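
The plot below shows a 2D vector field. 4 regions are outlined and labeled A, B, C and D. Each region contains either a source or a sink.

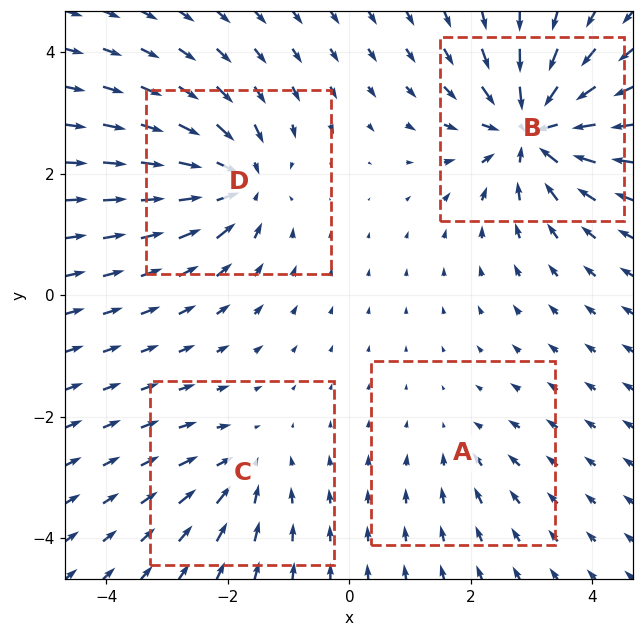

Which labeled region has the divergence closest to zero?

A

Divergence at each region's feature centre — A: about -2, B: about -9, C: about -4, D: about -7. Region A is closest to zero.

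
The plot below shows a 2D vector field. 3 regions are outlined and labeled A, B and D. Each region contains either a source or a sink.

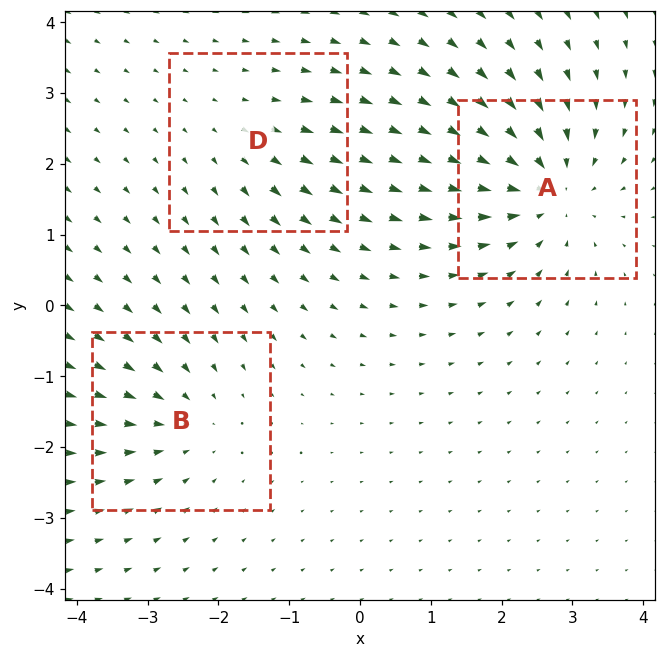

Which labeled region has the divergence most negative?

A

Divergence at each region's feature centre — A: about -5, B: about -3, D: about +2. Region A is most negative.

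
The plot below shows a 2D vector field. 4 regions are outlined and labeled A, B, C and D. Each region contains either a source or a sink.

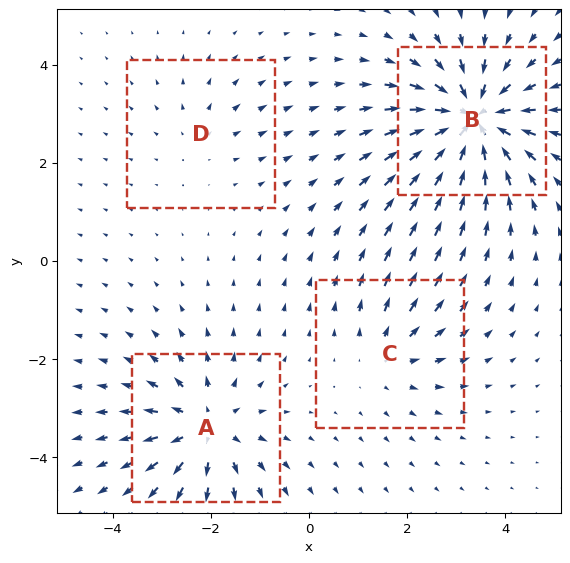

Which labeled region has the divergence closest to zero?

Divergence at each region's feature centre — A: about +5, B: about -8, C: about +3, D: about +2. Region D is closest to zero.

D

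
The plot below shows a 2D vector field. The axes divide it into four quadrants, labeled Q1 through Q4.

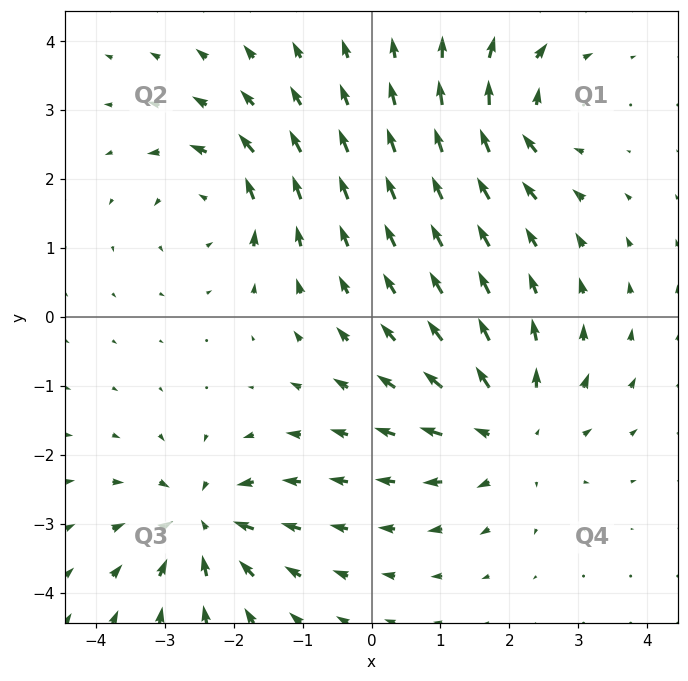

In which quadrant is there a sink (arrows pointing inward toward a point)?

Q3

The sink sits at approximately (-2.5, -3.0), which lies in quadrant Q3. The divergence there is about -5, negative as expected for a sink.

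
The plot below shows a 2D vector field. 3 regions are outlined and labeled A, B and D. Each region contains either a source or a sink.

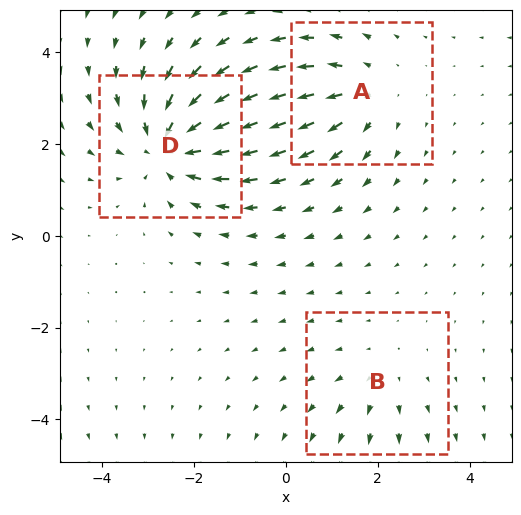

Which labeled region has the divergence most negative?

D

Divergence at each region's feature centre — A: about +3, B: about +2, D: about -4. Region D is most negative.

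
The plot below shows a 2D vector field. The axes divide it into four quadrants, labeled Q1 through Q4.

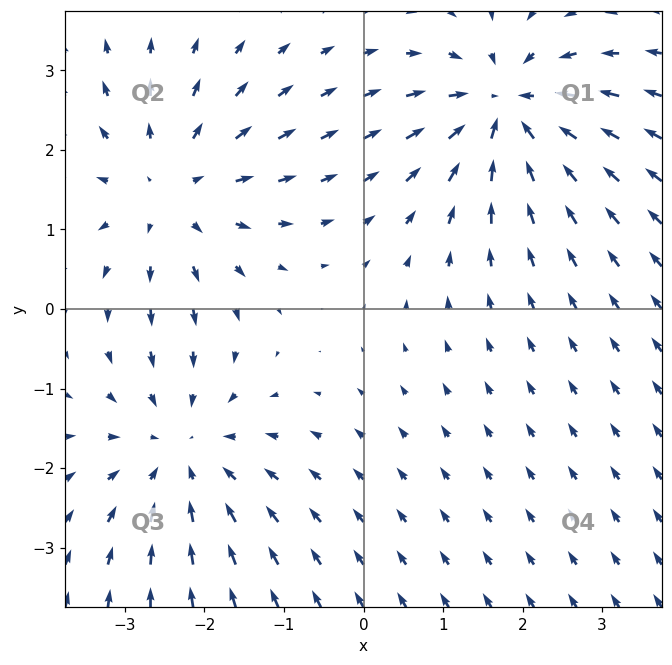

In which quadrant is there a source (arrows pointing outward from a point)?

The source sits at approximately (-2.4, 1.5), which lies in quadrant Q2. The divergence there is about +4, positive as expected for a source.

Q2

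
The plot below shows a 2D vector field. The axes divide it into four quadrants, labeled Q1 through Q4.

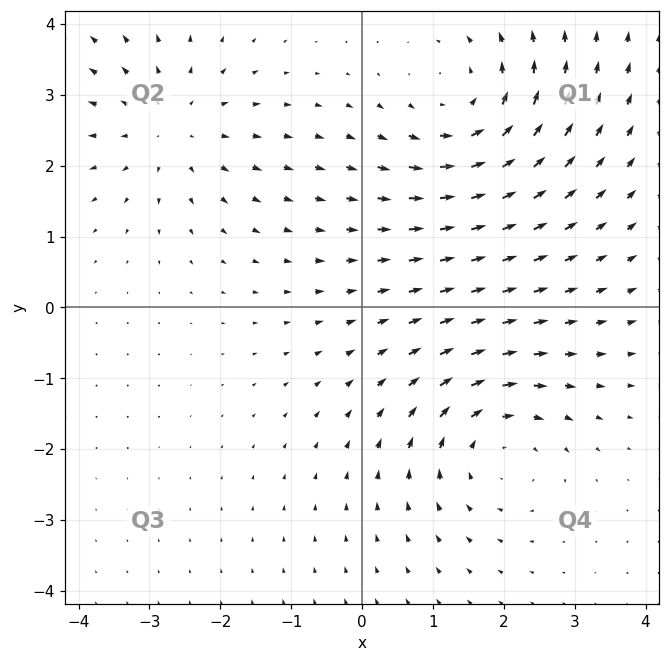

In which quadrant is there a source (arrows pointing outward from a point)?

The source sits at approximately (-2.7, 2.6), which lies in quadrant Q2. The divergence there is about +3, positive as expected for a source.

Q2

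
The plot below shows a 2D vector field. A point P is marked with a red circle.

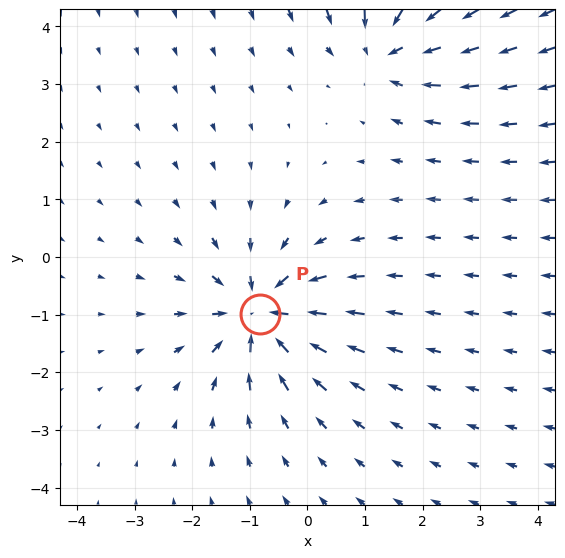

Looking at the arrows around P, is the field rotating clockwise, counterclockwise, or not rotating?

Near P at (-0.8, -1.0) the arrows show no circulation. The curl there is ≈0.

not rotating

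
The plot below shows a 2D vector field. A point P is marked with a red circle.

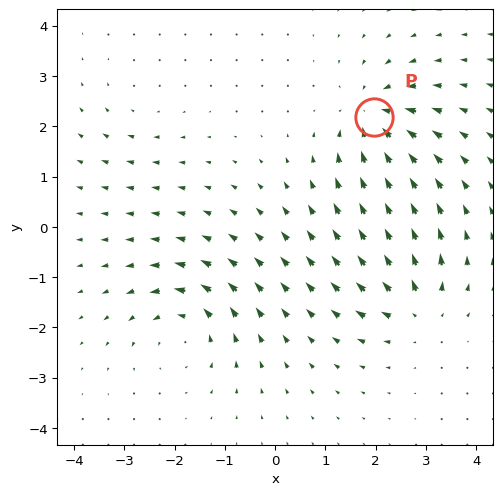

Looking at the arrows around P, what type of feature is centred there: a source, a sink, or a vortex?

At P (2.0, 2.2) the arrows converge inward. Divergence about -6, curl ≈0 — negative divergence with near-zero curl is a sink.

sink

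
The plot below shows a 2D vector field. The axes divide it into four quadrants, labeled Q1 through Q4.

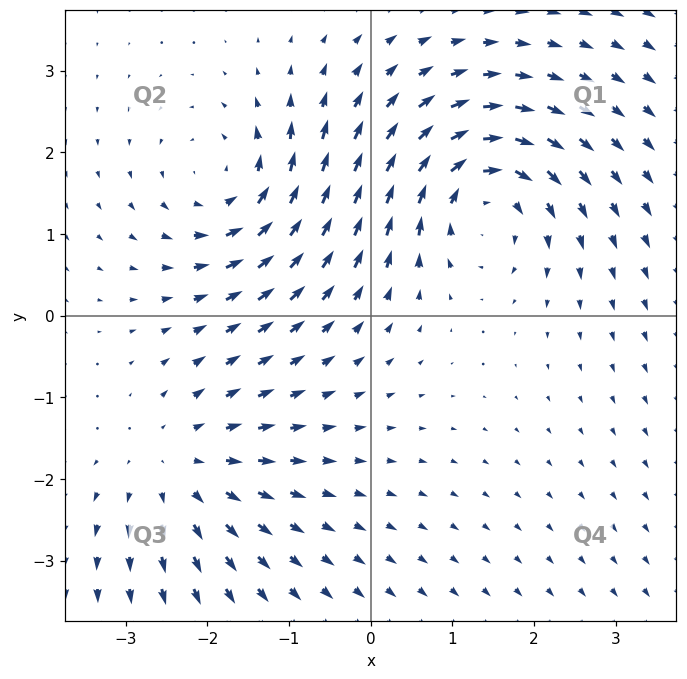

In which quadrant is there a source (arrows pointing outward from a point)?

Q3

The source sits at approximately (-2.3, -1.8), which lies in quadrant Q3. The divergence there is about +3, positive as expected for a source.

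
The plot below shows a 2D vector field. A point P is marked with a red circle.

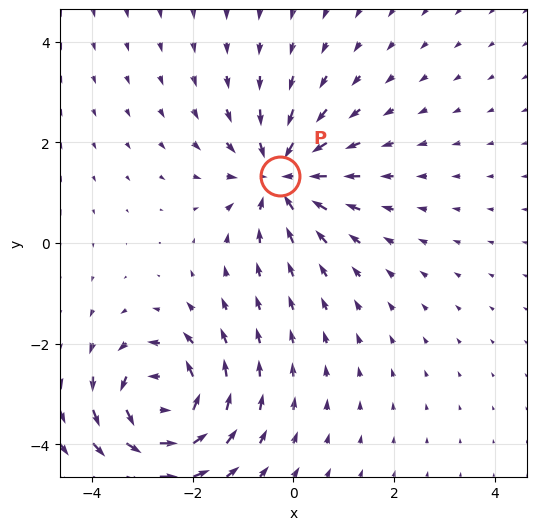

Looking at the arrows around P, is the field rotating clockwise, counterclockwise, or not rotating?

not rotating

Near P at (-0.3, 1.3) the arrows show no circulation. The curl there is ≈0.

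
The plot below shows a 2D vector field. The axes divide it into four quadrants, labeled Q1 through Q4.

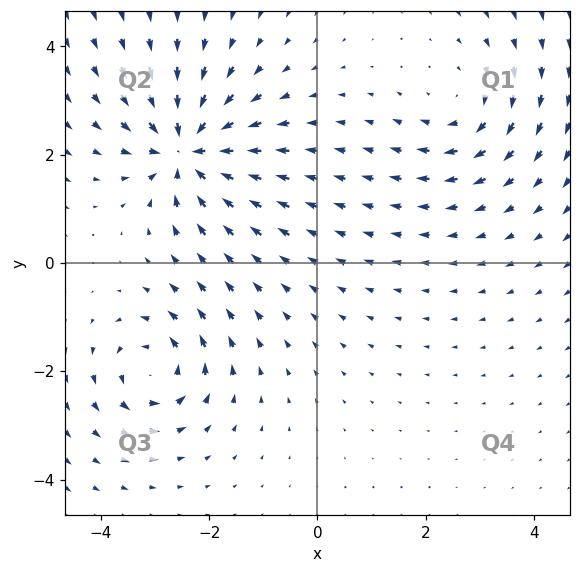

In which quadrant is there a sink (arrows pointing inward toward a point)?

Q2

The sink sits at approximately (-2.4, 2.1), which lies in quadrant Q2. The divergence there is about -7, negative as expected for a sink.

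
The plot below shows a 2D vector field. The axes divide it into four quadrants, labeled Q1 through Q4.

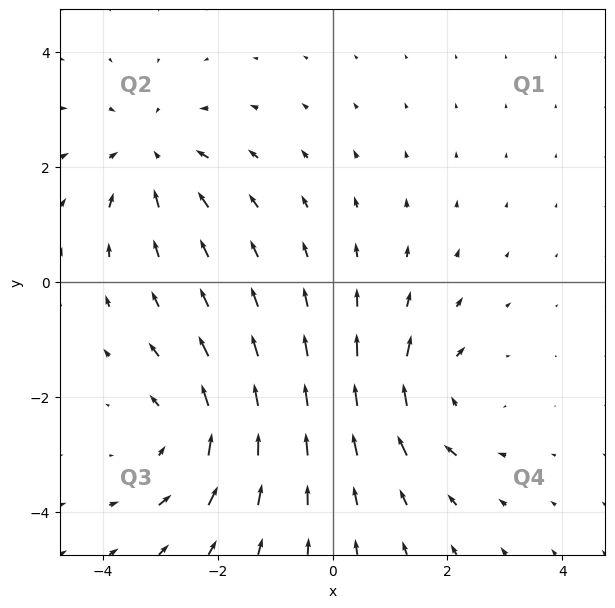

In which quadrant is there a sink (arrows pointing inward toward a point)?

The sink sits at approximately (-3.2, 2.2), which lies in quadrant Q2. The divergence there is about -4, negative as expected for a sink.

Q2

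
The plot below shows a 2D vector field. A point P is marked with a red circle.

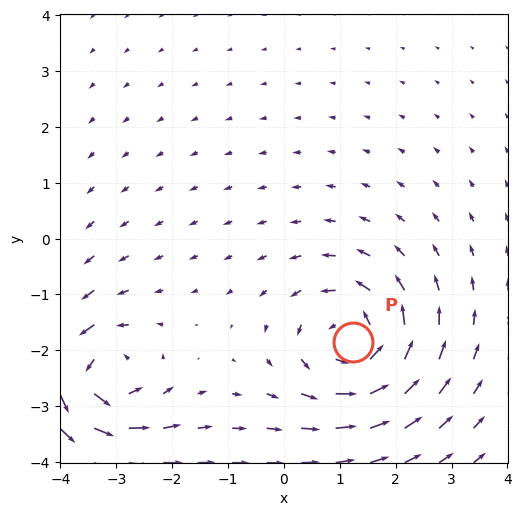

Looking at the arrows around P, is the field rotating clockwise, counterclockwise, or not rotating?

Near P at (1.2, -1.9) the arrows circulate counterclockwise. The curl (z-component) there is about +5; positive curl means counterclockwise rotation.

counterclockwise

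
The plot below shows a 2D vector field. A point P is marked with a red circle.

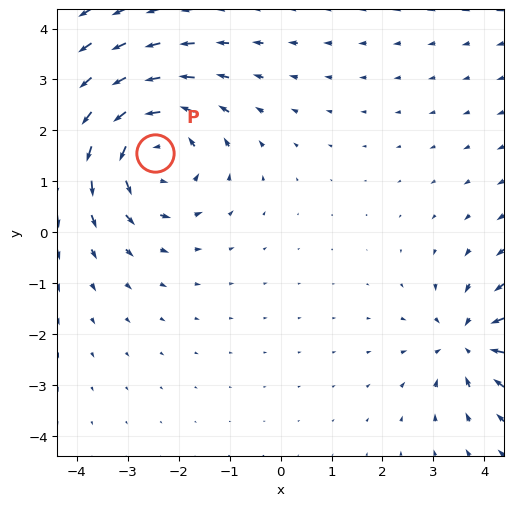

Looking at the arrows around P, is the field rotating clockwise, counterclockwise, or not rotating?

Near P at (-2.5, 1.6) the arrows circulate counterclockwise. The curl (z-component) there is about +4; positive curl means counterclockwise rotation.

counterclockwise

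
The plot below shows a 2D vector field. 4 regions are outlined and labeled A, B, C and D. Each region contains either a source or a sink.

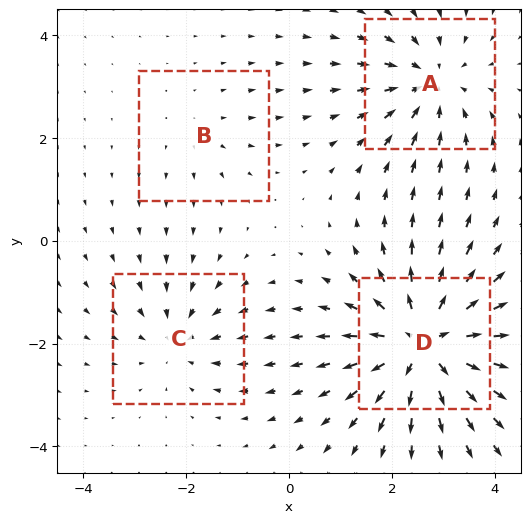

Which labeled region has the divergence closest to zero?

B

Divergence at each region's feature centre — A: about -4, B: about +2, C: about -3, D: about +7. Region B is closest to zero.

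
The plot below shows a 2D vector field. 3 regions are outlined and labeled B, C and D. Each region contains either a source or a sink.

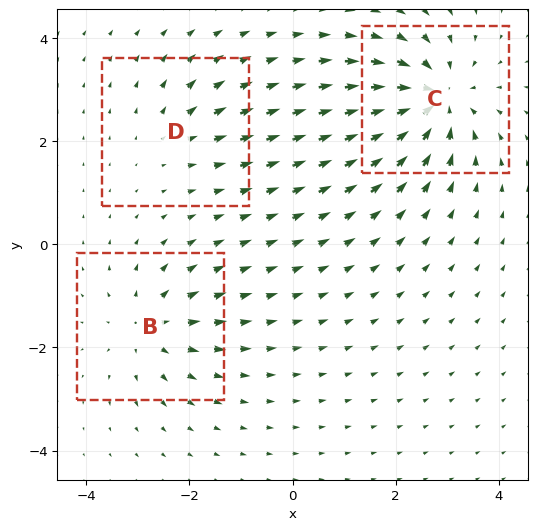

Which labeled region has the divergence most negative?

Divergence at each region's feature centre — B: about +3, C: about -5, D: about +2. Region C is most negative.

C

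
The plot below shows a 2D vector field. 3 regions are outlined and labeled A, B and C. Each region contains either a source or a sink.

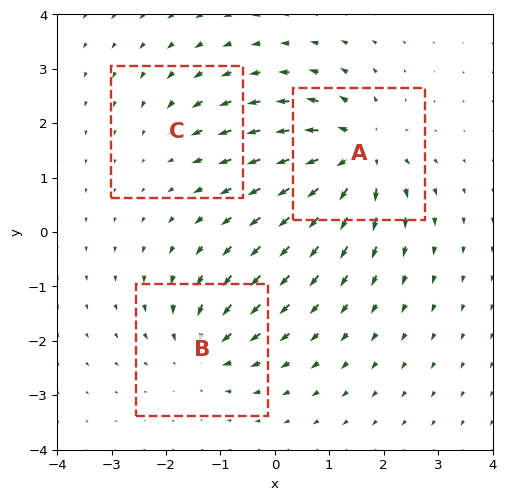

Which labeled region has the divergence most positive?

A

Divergence at each region's feature centre — A: about +6, B: about -4, C: about -2. Region A is most positive.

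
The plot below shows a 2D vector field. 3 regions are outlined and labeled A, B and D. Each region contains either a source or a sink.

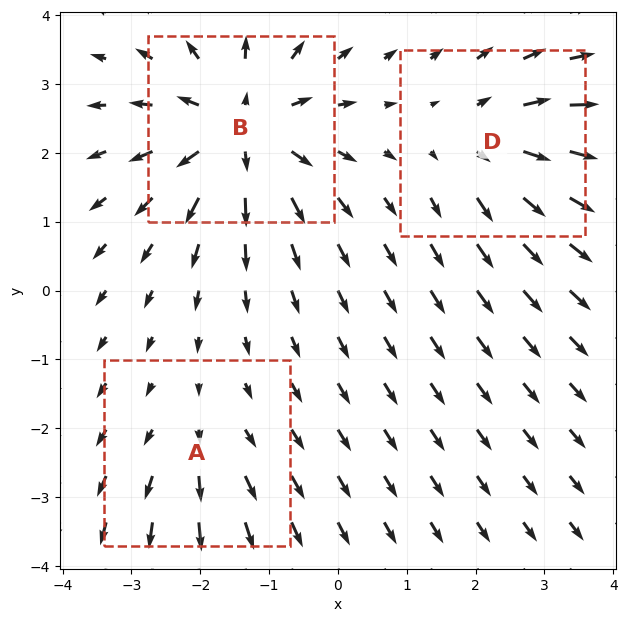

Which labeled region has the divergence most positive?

B

Divergence at each region's feature centre — A: about +2, B: about +6, D: about +3. Region B is most positive.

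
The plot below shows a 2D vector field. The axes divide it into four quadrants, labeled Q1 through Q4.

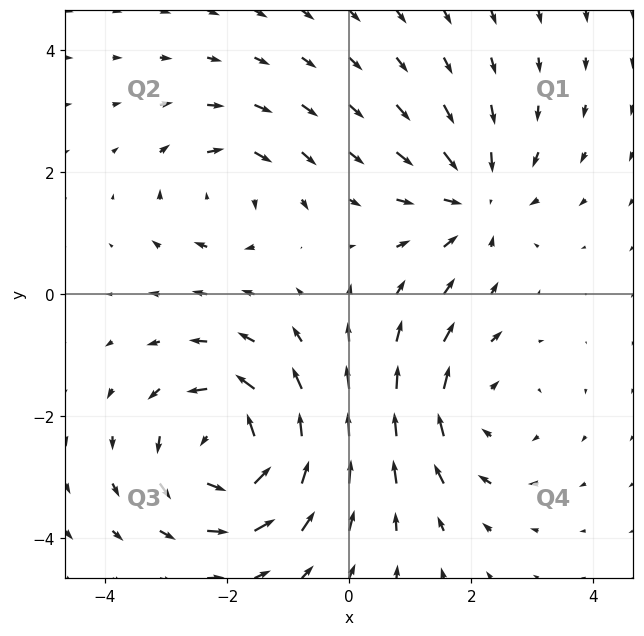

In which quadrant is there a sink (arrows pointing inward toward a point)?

Q1

The sink sits at approximately (2.1, 1.5), which lies in quadrant Q1. The divergence there is about -3, negative as expected for a sink.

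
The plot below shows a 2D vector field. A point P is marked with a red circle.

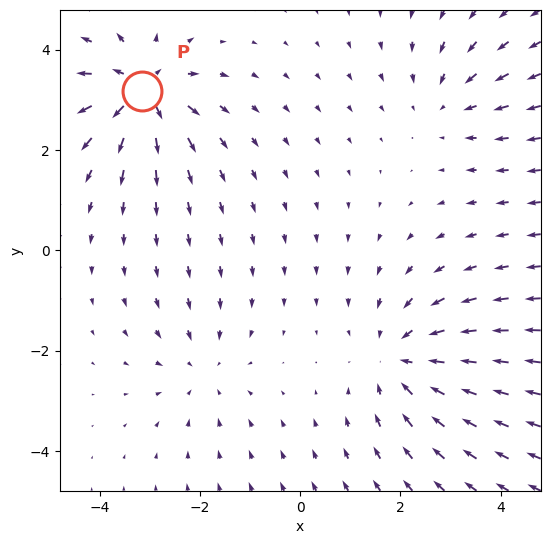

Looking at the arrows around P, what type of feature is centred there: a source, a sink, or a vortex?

source

At P (-3.1, 3.2) the arrows spread outward. Divergence about +6, curl ≈0 — positive divergence with near-zero curl is a source.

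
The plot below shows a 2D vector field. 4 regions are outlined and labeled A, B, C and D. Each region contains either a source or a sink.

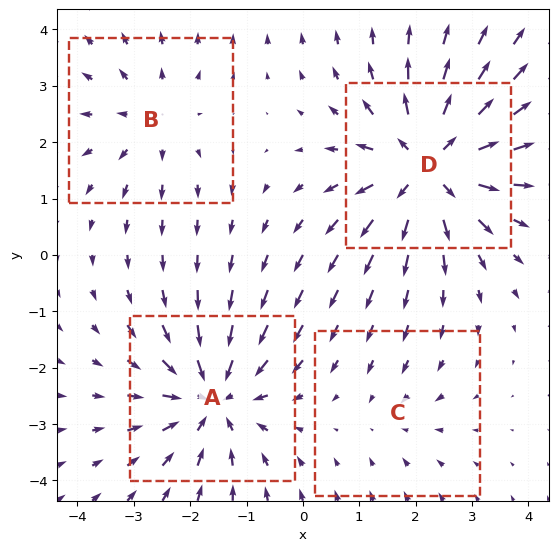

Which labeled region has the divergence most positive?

D

Divergence at each region's feature centre — A: about -5, B: about +3, C: about -2, D: about +7. Region D is most positive.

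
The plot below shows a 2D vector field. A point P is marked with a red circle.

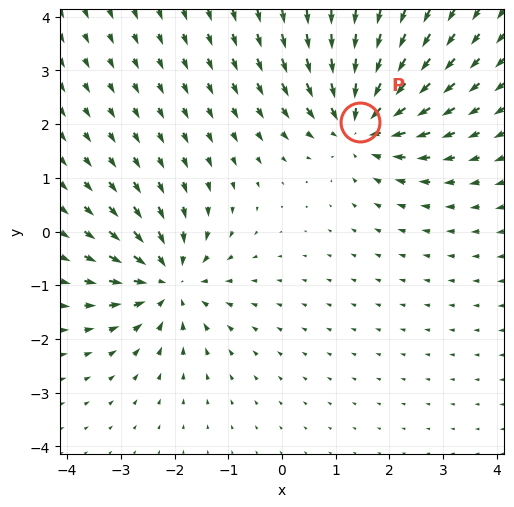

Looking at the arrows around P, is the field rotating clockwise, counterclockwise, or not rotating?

not rotating

Near P at (1.5, 2.0) the arrows show no circulation. The curl there is ≈0.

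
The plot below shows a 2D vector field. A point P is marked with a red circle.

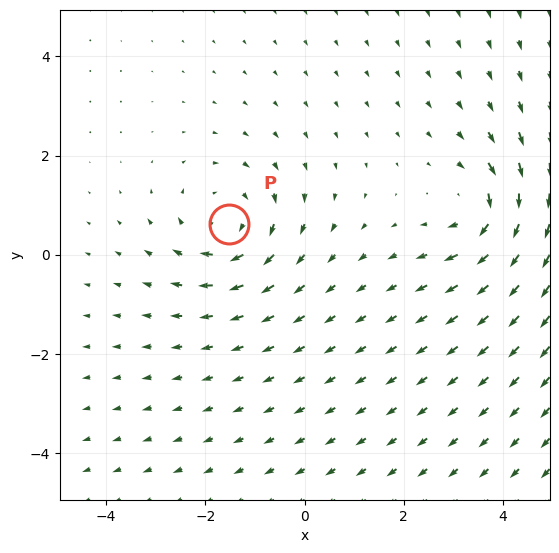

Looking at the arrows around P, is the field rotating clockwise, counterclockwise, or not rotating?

Near P at (-1.5, 0.6) the arrows circulate clockwise. The curl (z-component) there is about -4; negative curl means clockwise rotation.

clockwise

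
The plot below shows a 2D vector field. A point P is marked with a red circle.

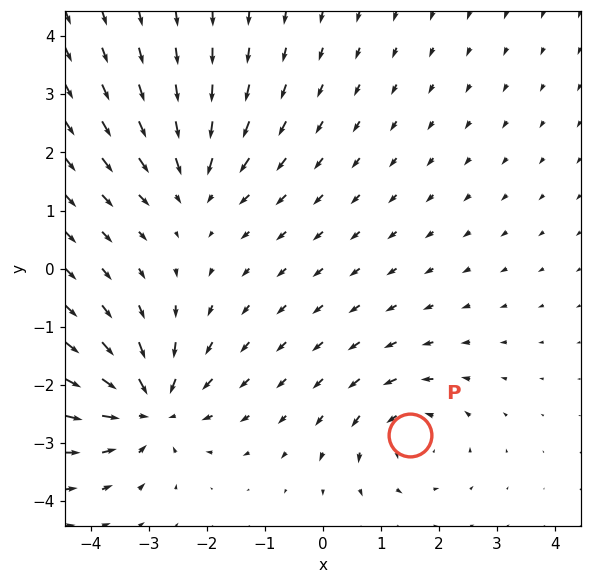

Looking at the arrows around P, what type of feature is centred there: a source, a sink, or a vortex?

vortex

At P (1.5, -2.9) the arrows circulate counterclockwise. Divergence ≈0, curl about +4 — near-zero divergence with nonzero curl is a vortex.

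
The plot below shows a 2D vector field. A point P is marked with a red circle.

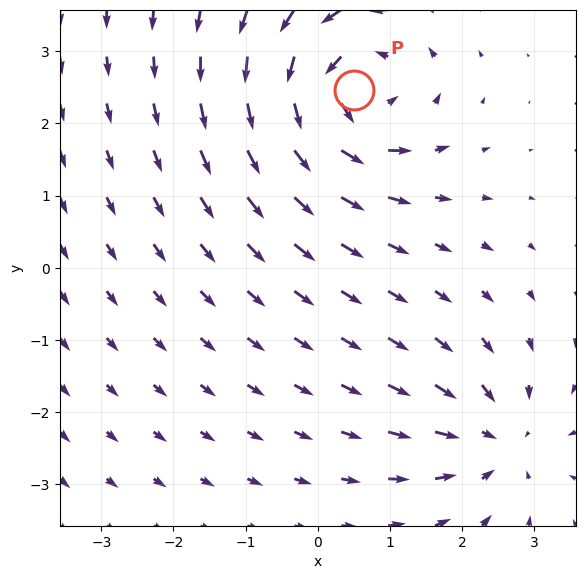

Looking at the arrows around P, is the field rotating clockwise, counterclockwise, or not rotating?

counterclockwise

Near P at (0.5, 2.5) the arrows circulate counterclockwise. The curl (z-component) there is about +5; positive curl means counterclockwise rotation.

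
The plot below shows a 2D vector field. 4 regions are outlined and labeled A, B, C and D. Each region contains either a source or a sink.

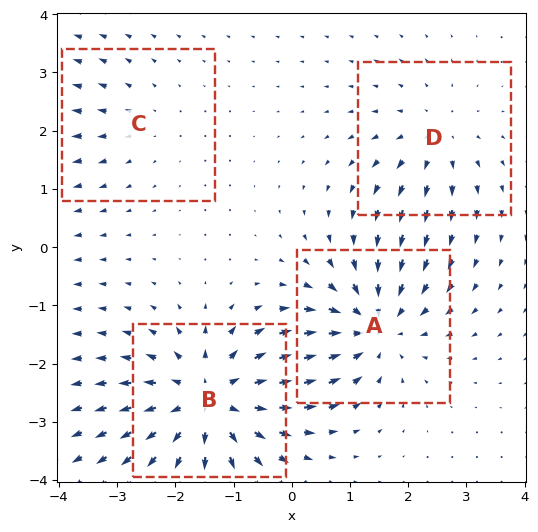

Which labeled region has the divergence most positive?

B

Divergence at each region's feature centre — A: about -6, B: about +7, C: about +2, D: about +4. Region B is most positive.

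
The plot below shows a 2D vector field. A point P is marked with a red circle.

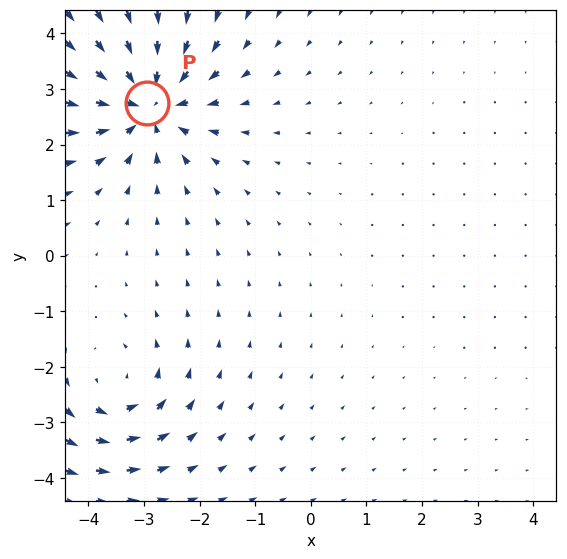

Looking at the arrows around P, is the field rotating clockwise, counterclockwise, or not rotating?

not rotating

Near P at (-2.9, 2.8) the arrows show no circulation. The curl there is ≈0.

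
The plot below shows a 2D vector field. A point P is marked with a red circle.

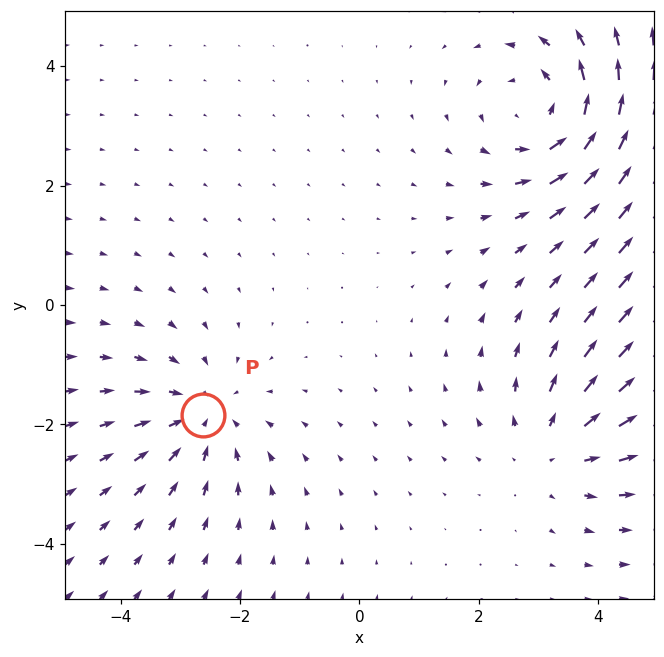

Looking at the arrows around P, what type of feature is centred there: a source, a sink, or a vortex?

At P (-2.6, -1.8) the arrows converge inward. Divergence about -3, curl ≈0 — negative divergence with near-zero curl is a sink.

sink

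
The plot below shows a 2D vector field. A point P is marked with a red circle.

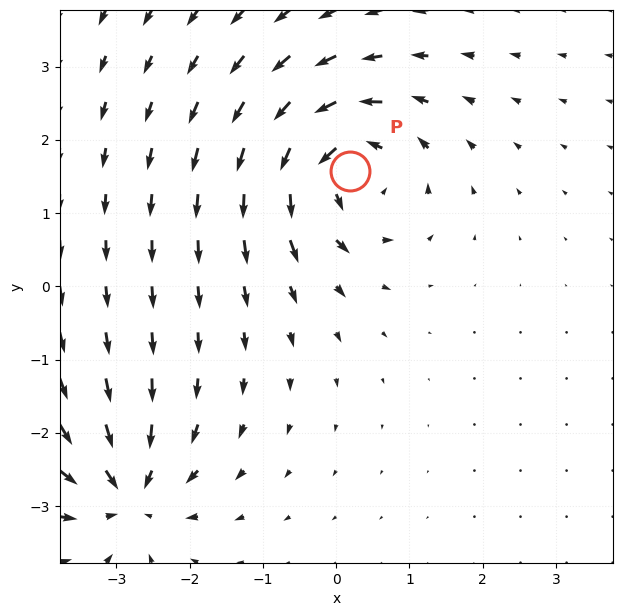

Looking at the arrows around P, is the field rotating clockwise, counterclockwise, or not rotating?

counterclockwise

Near P at (0.2, 1.6) the arrows circulate counterclockwise. The curl (z-component) there is about +5; positive curl means counterclockwise rotation.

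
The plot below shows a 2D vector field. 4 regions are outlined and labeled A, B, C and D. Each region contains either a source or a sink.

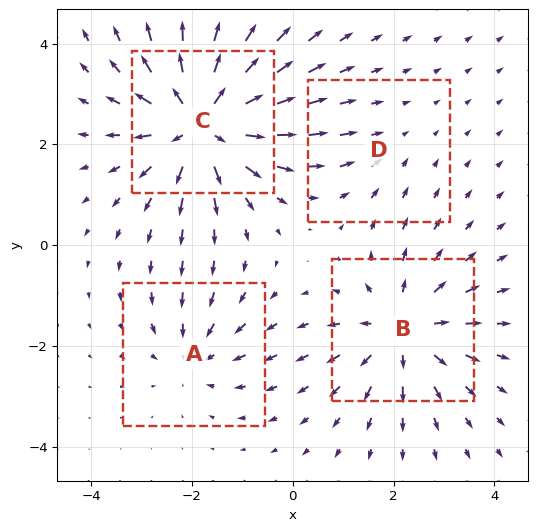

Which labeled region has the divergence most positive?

Divergence at each region's feature centre — A: about -3, B: about +5, C: about +7, D: about -2. Region C is most positive.

C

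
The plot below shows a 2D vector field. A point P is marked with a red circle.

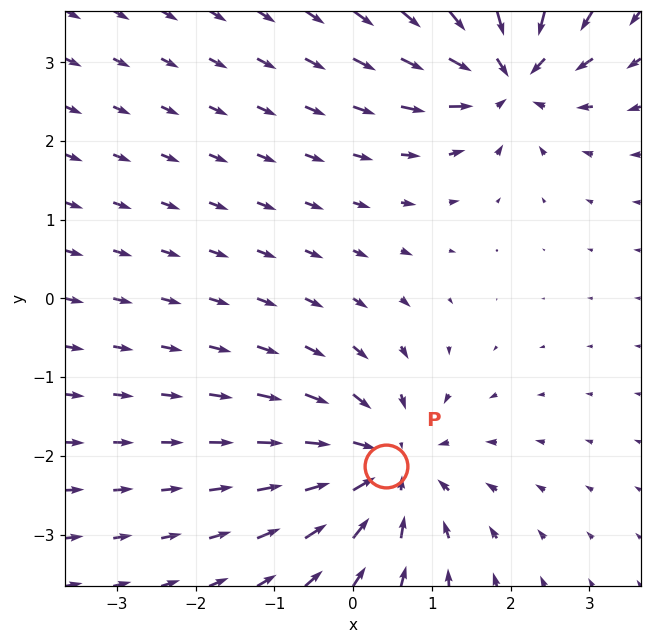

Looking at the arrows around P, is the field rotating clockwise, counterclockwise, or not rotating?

not rotating

Near P at (0.4, -2.1) the arrows show no circulation. The curl there is ≈0.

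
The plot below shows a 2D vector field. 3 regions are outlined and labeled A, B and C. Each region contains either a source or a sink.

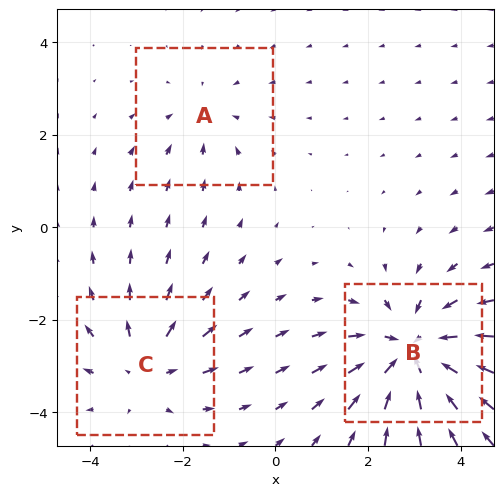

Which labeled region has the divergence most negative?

B

Divergence at each region's feature centre — A: about -2, B: about -4, C: about +3. Region B is most negative.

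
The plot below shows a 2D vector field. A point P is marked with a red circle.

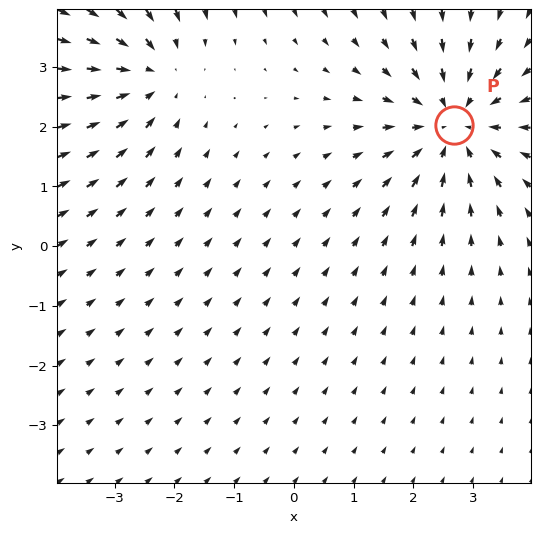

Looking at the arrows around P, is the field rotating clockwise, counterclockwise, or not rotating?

not rotating

Near P at (2.7, 2.0) the arrows show no circulation. The curl there is ≈0.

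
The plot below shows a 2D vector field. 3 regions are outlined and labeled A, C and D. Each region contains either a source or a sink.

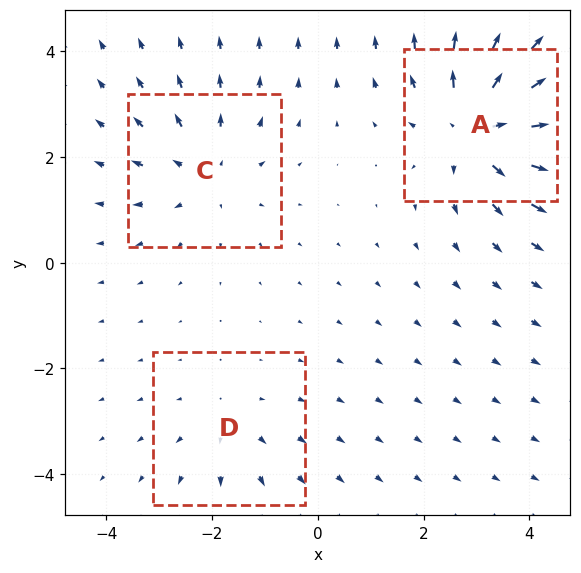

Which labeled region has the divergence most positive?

Divergence at each region's feature centre — A: about +4, C: about +3, D: about +2. Region A is most positive.

A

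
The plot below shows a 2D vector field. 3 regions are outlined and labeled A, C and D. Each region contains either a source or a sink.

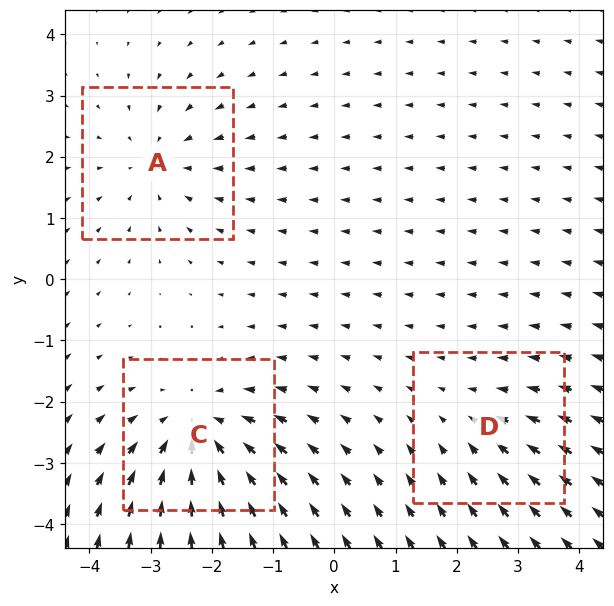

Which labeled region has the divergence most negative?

C

Divergence at each region's feature centre — A: about -3, C: about -4, D: about -2. Region C is most negative.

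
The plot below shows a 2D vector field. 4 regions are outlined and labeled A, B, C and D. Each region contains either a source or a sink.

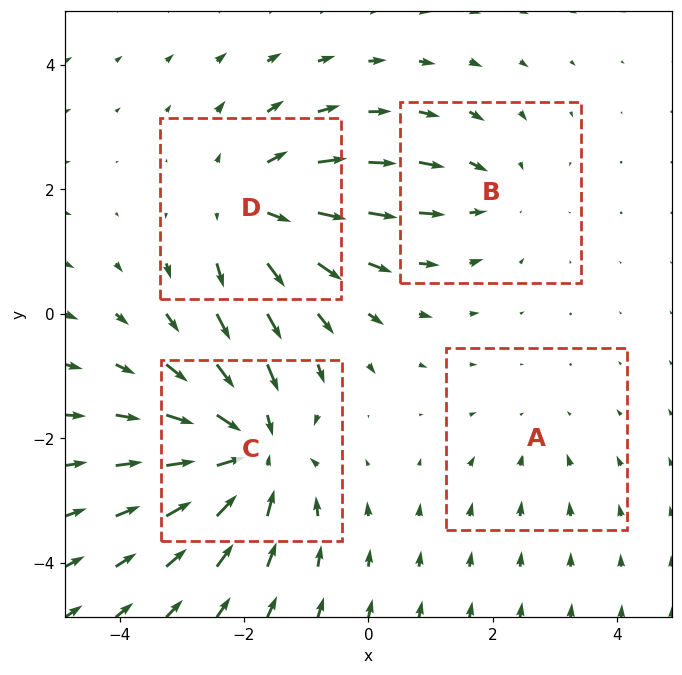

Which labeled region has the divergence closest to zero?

A

Divergence at each region's feature centre — A: about -2, B: about -3, C: about -6, D: about +5. Region A is closest to zero.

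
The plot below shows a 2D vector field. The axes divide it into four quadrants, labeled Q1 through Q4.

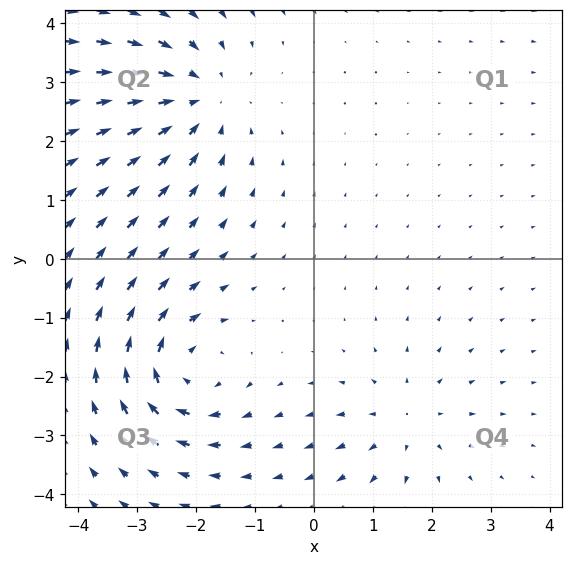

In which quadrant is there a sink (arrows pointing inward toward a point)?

The sink sits at approximately (-2.0, 2.7), which lies in quadrant Q2. The divergence there is about -4, negative as expected for a sink.

Q2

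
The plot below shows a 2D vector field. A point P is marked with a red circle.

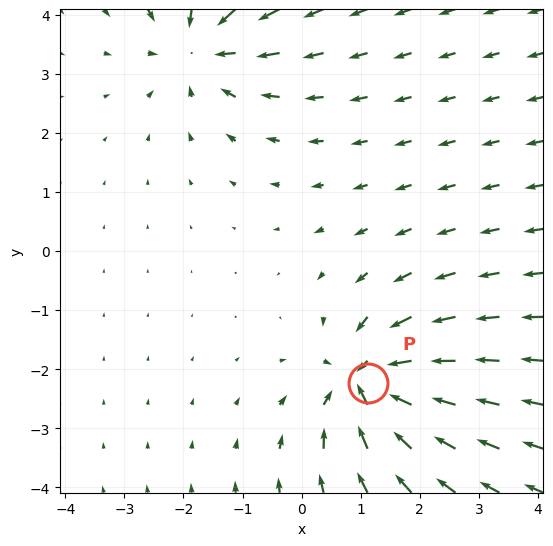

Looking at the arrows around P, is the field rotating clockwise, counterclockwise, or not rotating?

not rotating

Near P at (1.1, -2.2) the arrows show no circulation. The curl there is ≈0.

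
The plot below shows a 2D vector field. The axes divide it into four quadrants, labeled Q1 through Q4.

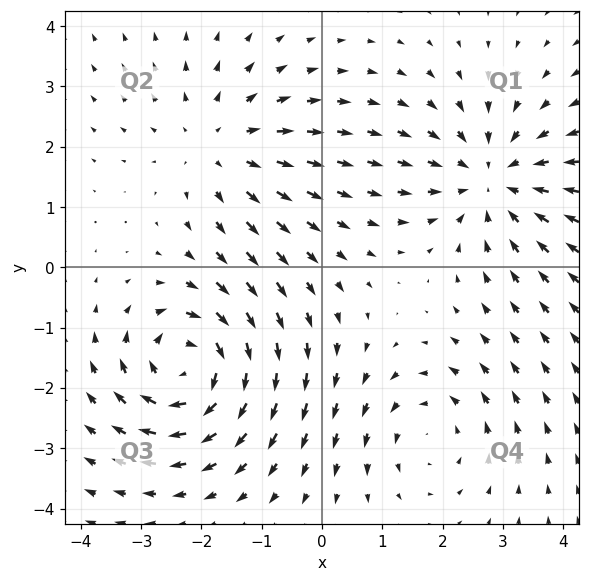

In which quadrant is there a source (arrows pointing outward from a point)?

The source sits at approximately (-1.7, 2.0), which lies in quadrant Q2. The divergence there is about +3, positive as expected for a source.

Q2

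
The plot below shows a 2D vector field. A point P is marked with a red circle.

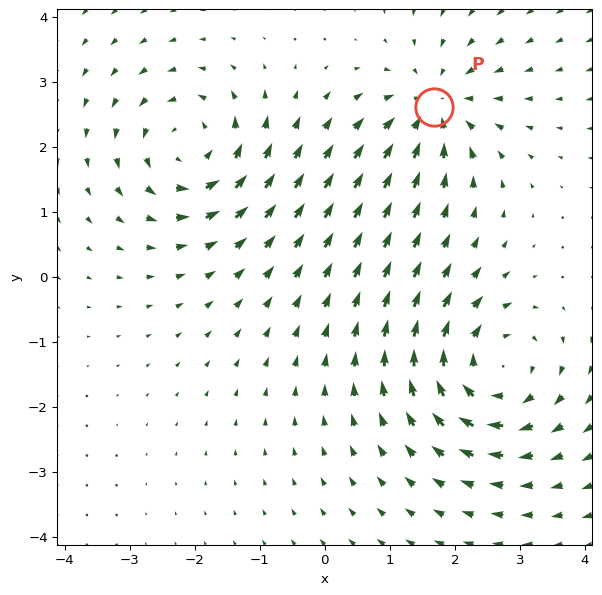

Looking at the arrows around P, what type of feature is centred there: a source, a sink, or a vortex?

sink

At P (1.7, 2.6) the arrows converge inward. Divergence about -4, curl ≈0 — negative divergence with near-zero curl is a sink.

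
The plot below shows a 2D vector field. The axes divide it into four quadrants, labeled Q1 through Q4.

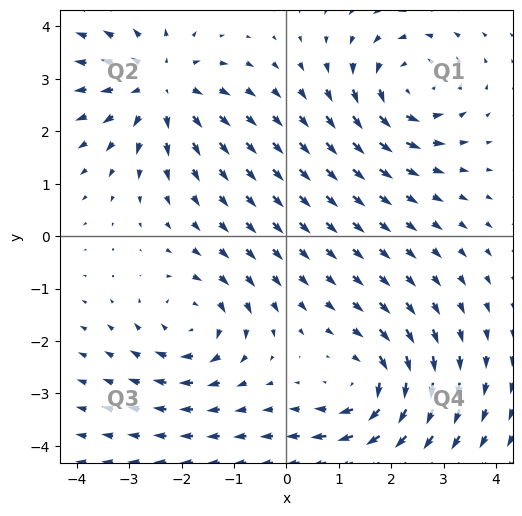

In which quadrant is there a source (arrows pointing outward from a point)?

The source sits at approximately (-2.4, 2.8), which lies in quadrant Q2. The divergence there is about +4, positive as expected for a source.

Q2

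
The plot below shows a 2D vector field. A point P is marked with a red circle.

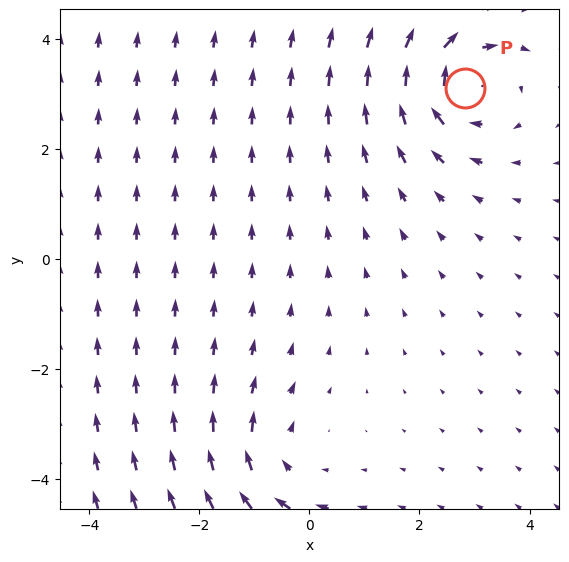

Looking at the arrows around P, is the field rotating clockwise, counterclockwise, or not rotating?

Near P at (2.8, 3.1) the arrows circulate clockwise. The curl (z-component) there is about -4; negative curl means clockwise rotation.

clockwise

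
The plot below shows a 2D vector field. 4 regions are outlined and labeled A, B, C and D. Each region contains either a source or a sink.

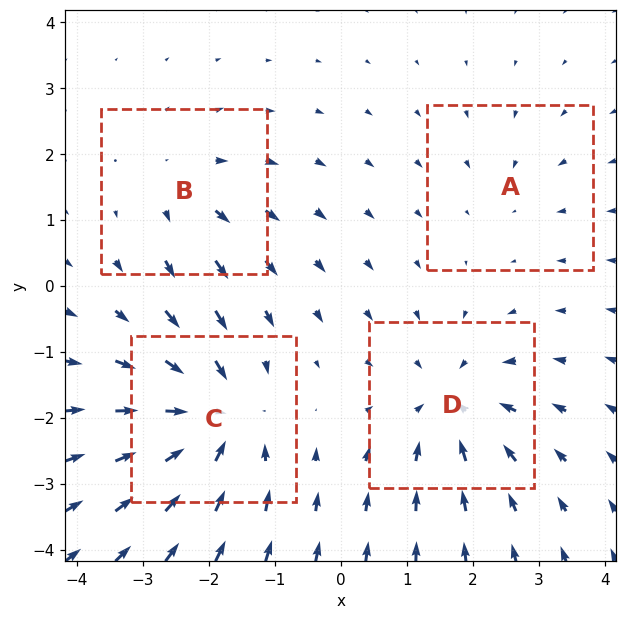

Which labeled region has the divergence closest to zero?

Divergence at each region's feature centre — A: about -2, B: about +3, C: about -7, D: about -5. Region A is closest to zero.

A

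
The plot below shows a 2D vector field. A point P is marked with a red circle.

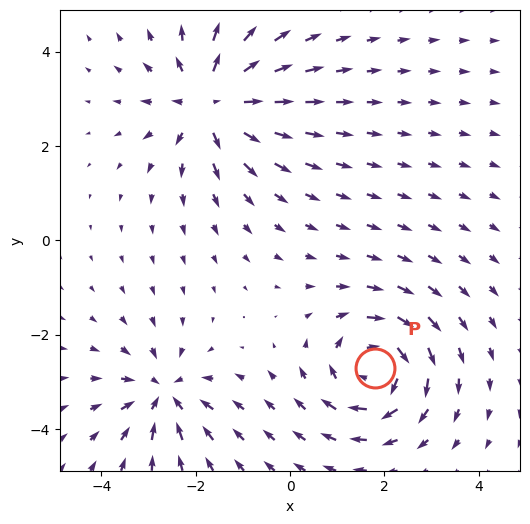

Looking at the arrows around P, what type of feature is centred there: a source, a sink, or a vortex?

vortex

At P (1.8, -2.7) the arrows circulate clockwise. Divergence ≈0, curl about -5 — near-zero divergence with nonzero curl is a vortex.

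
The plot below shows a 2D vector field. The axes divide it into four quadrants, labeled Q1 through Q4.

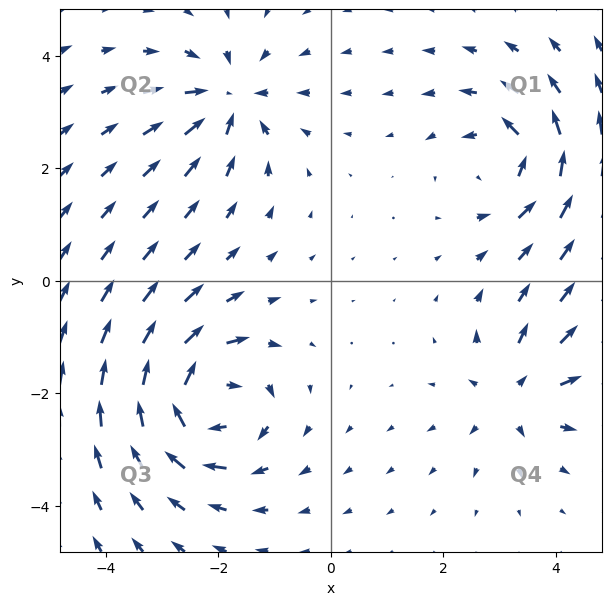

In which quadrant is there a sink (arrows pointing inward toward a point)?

The sink sits at approximately (-1.8, 3.2), which lies in quadrant Q2. The divergence there is about -5, negative as expected for a sink.

Q2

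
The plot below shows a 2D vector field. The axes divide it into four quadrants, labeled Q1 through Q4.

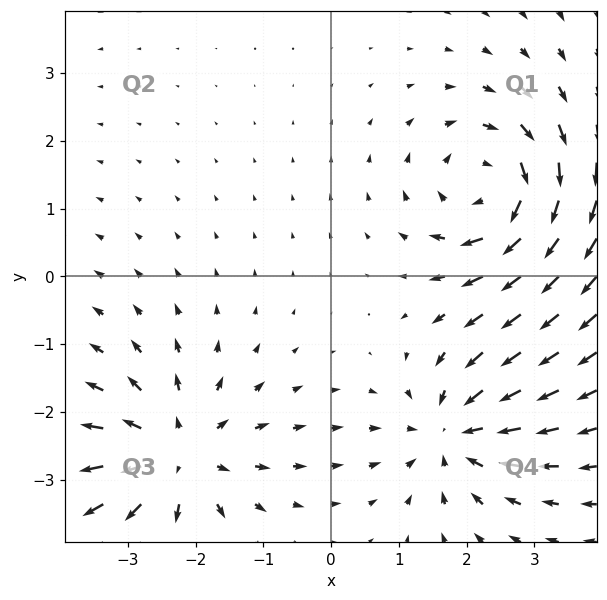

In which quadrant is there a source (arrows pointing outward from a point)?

The source sits at approximately (-2.3, -2.6), which lies in quadrant Q3. The divergence there is about +3, positive as expected for a source.

Q3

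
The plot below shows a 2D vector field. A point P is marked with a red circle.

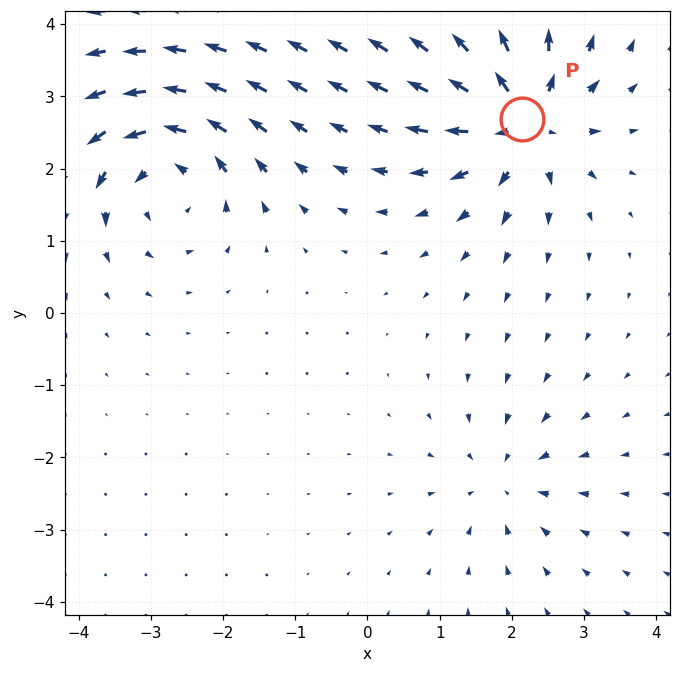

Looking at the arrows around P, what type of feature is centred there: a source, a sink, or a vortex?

source

At P (2.1, 2.7) the arrows spread outward. Divergence about +7, curl ≈0 — positive divergence with near-zero curl is a source.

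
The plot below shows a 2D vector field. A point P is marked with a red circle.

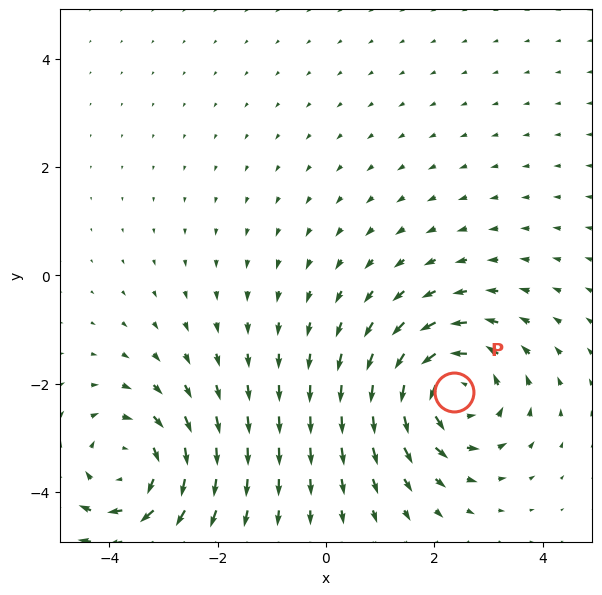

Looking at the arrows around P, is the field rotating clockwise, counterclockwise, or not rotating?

Near P at (2.4, -2.2) the arrows circulate counterclockwise. The curl (z-component) there is about +5; positive curl means counterclockwise rotation.

counterclockwise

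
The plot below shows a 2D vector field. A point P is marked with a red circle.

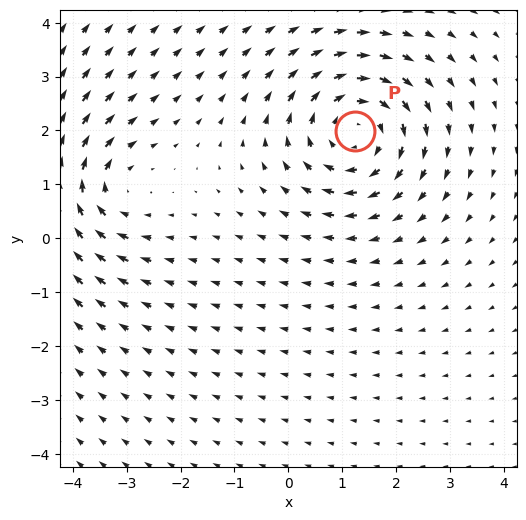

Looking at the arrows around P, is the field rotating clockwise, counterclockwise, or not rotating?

Near P at (1.2, 2.0) the arrows circulate clockwise. The curl (z-component) there is about -4; negative curl means clockwise rotation.

clockwise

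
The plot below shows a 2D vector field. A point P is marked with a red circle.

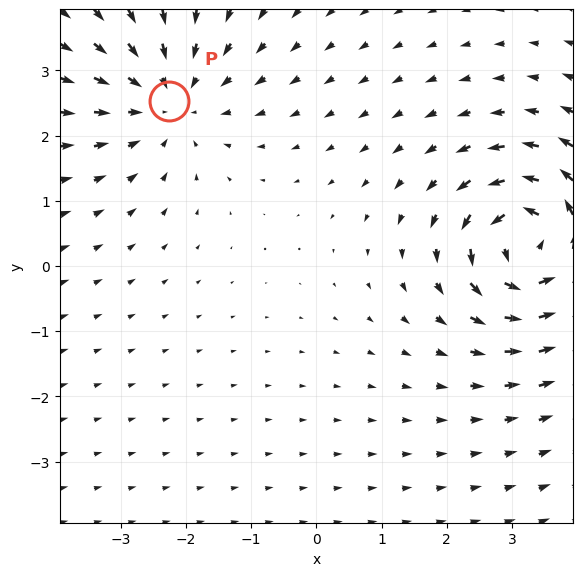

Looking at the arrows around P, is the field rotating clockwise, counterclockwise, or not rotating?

Near P at (-2.3, 2.5) the arrows show no circulation. The curl there is ≈0.

not rotating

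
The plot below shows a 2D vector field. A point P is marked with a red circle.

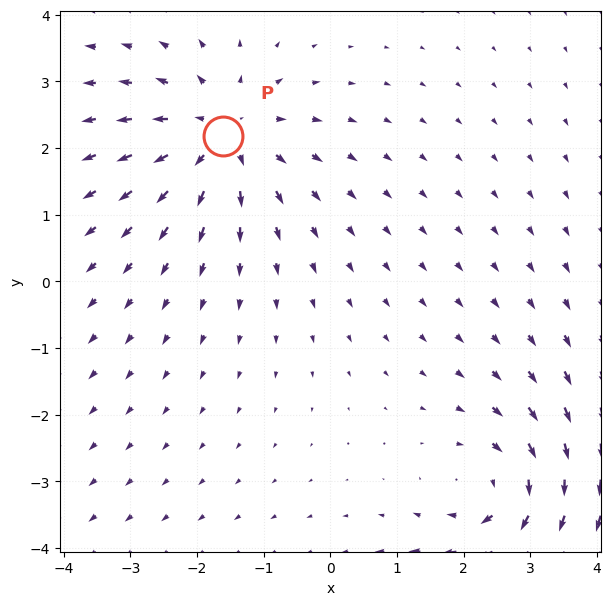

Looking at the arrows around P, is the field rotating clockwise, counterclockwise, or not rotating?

not rotating

Near P at (-1.6, 2.2) the arrows show no circulation. The curl there is ≈0.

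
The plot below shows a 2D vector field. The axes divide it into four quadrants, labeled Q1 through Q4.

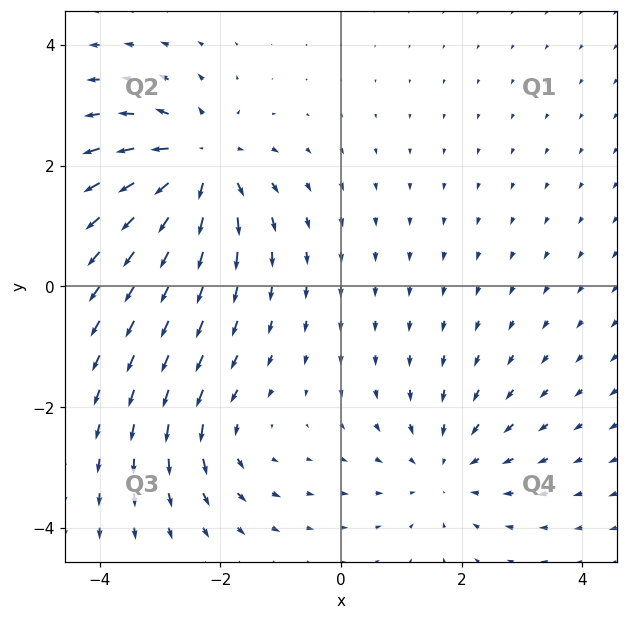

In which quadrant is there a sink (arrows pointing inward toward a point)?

The sink sits at approximately (1.7, -3.0), which lies in quadrant Q4. The divergence there is about -3, negative as expected for a sink.

Q4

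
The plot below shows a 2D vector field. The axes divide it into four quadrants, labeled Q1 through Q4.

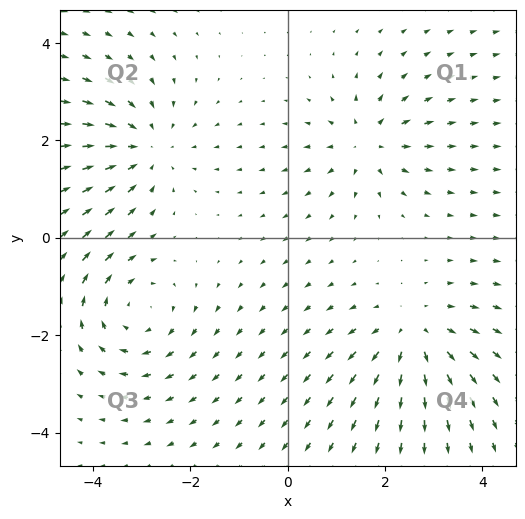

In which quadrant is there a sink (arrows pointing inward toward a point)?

Q2

The sink sits at approximately (-2.9, 1.8), which lies in quadrant Q2. The divergence there is about -4, negative as expected for a sink.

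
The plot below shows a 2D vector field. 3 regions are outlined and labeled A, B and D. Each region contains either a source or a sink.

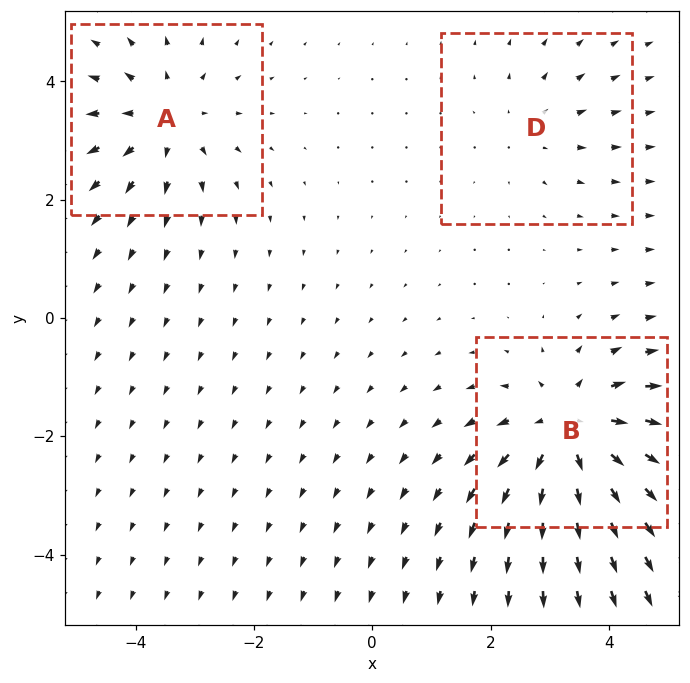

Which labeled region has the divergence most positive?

Divergence at each region's feature centre — A: about +3, B: about +5, D: about +2. Region B is most positive.

B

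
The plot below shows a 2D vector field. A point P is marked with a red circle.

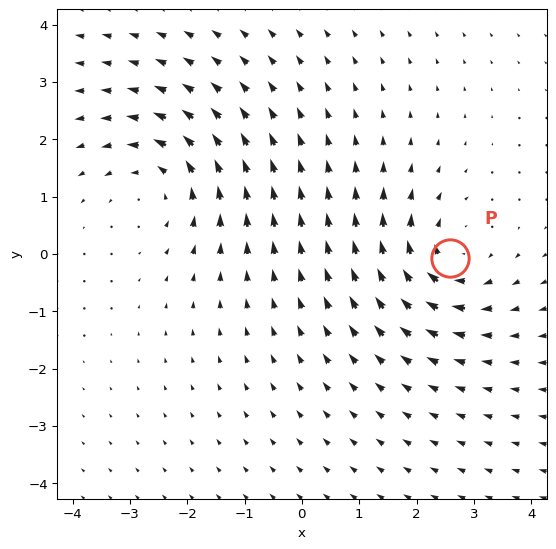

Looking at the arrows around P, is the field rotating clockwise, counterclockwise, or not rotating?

clockwise

Near P at (2.6, -0.1) the arrows circulate clockwise. The curl (z-component) there is about -4; negative curl means clockwise rotation.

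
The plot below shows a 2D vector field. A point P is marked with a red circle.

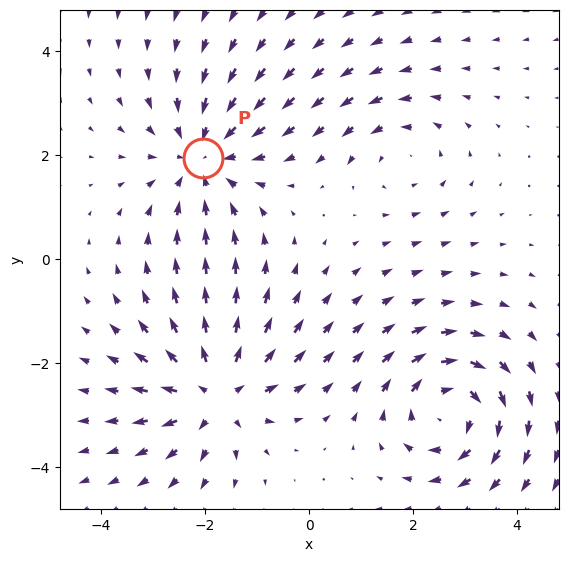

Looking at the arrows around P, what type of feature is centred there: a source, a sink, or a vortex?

At P (-2.0, 1.9) the arrows converge inward. Divergence about -4, curl ≈0 — negative divergence with near-zero curl is a sink.

sink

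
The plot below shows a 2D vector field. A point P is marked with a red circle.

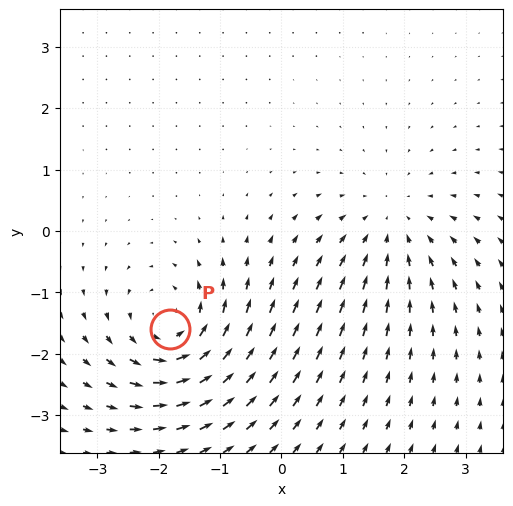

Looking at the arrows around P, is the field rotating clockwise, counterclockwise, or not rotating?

Near P at (-1.8, -1.6) the arrows circulate counterclockwise. The curl (z-component) there is about +6; positive curl means counterclockwise rotation.

counterclockwise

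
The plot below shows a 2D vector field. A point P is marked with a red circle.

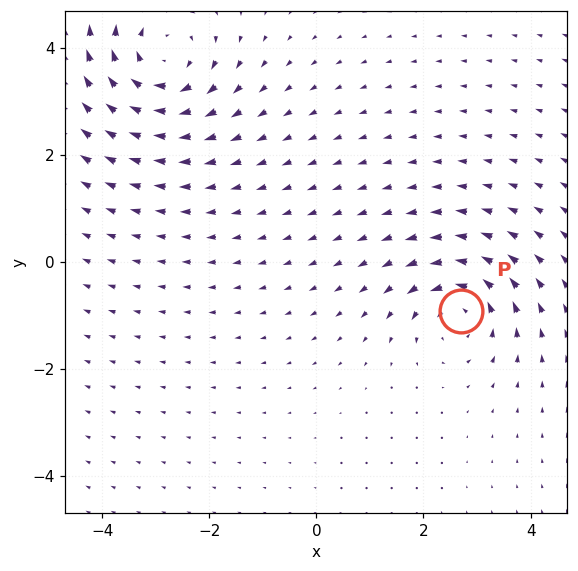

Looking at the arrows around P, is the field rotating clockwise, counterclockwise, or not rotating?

counterclockwise

Near P at (2.7, -0.9) the arrows circulate counterclockwise. The curl (z-component) there is about +4; positive curl means counterclockwise rotation.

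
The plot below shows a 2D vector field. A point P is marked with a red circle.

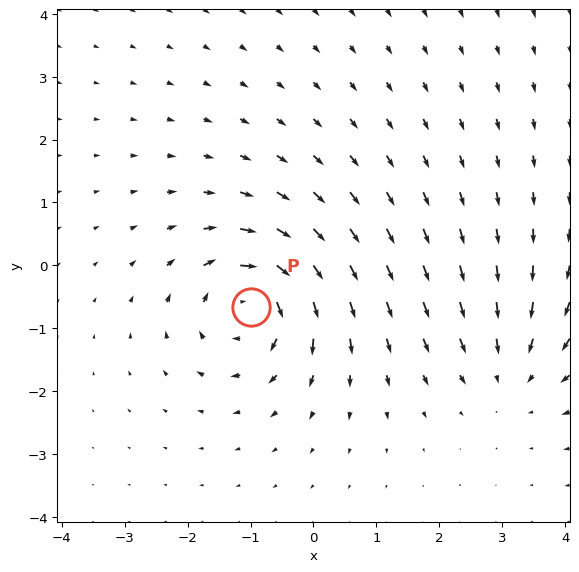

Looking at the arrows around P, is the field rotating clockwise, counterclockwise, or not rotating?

clockwise

Near P at (-1.0, -0.7) the arrows circulate clockwise. The curl (z-component) there is about -5; negative curl means clockwise rotation.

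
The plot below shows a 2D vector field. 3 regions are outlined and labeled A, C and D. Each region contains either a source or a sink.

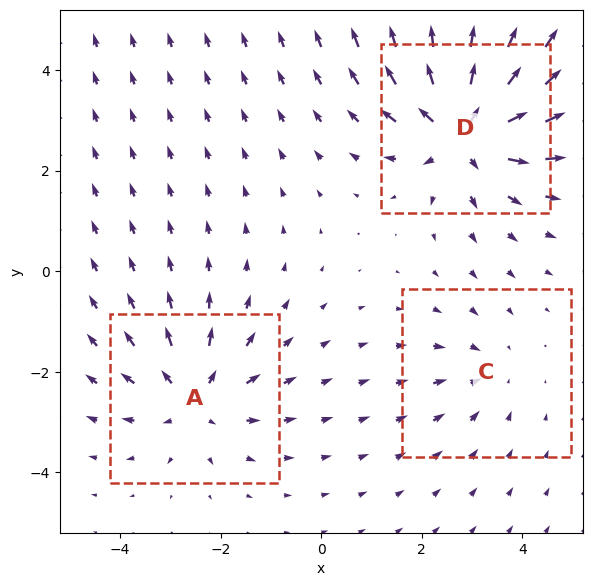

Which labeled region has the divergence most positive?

Divergence at each region's feature centre — A: about +3, C: about -2, D: about +5. Region D is most positive.

D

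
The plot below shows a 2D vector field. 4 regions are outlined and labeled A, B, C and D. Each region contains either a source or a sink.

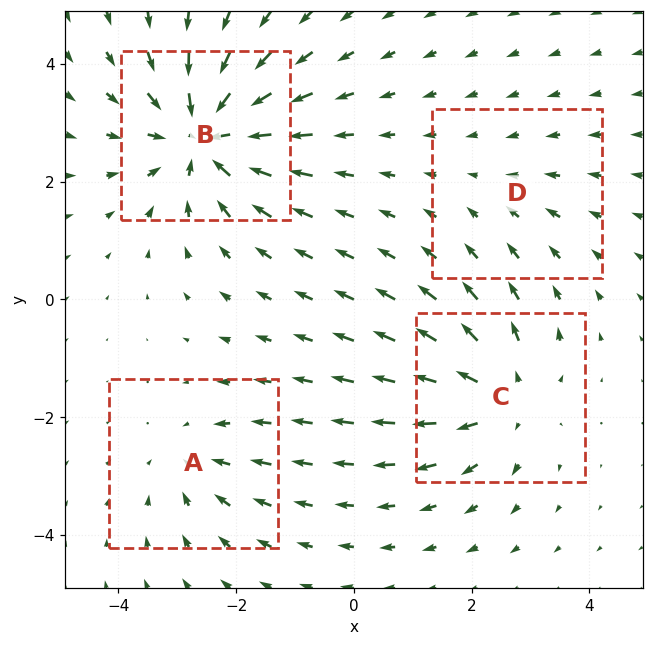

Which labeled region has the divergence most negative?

B

Divergence at each region's feature centre — A: about -3, B: about -7, C: about +5, D: about -2. Region B is most negative.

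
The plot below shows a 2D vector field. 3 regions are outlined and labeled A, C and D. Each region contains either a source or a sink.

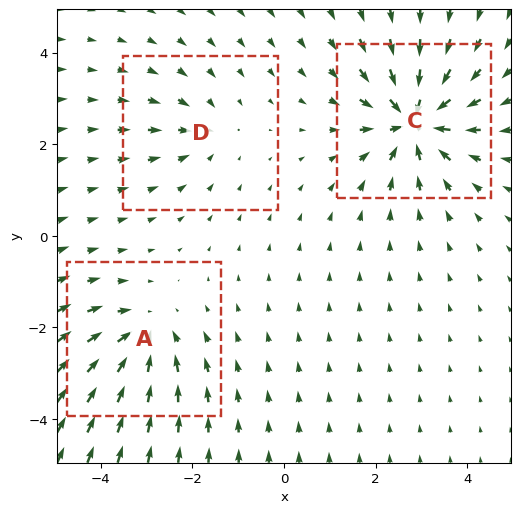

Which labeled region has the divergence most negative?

C

Divergence at each region's feature centre — A: about -4, C: about -6, D: about -2. Region C is most negative.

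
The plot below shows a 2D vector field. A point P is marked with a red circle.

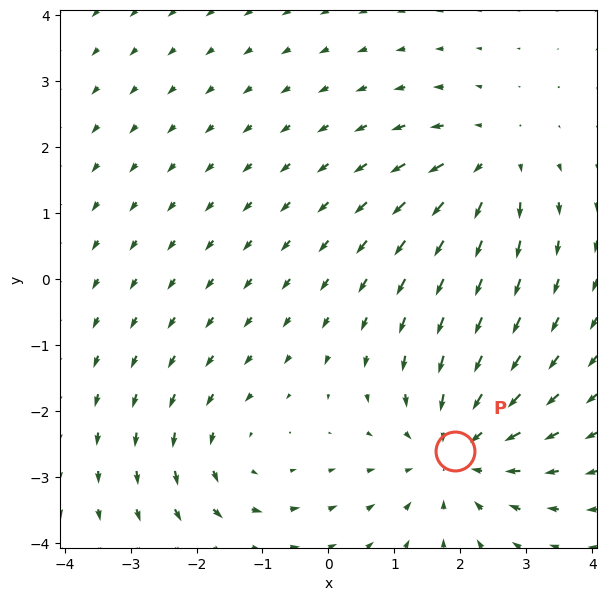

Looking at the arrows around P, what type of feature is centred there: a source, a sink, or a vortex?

sink

At P (1.9, -2.6) the arrows converge inward. Divergence about -4, curl ≈0 — negative divergence with near-zero curl is a sink.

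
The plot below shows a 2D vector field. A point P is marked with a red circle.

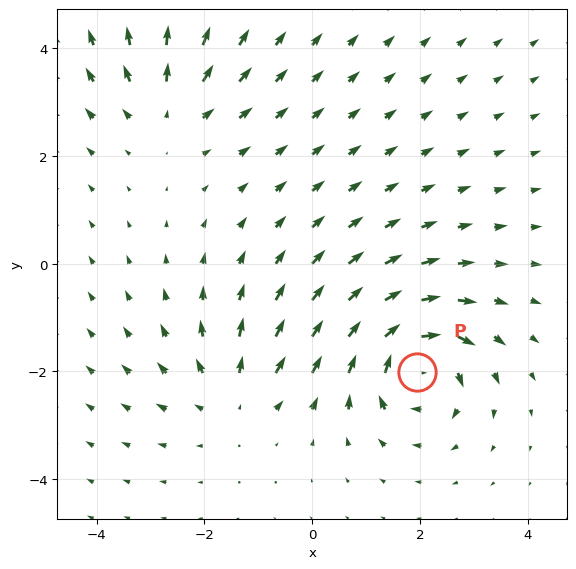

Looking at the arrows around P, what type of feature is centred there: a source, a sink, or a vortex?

At P (2.0, -2.0) the arrows circulate clockwise. Divergence ≈0, curl about -7 — near-zero divergence with nonzero curl is a vortex.

vortex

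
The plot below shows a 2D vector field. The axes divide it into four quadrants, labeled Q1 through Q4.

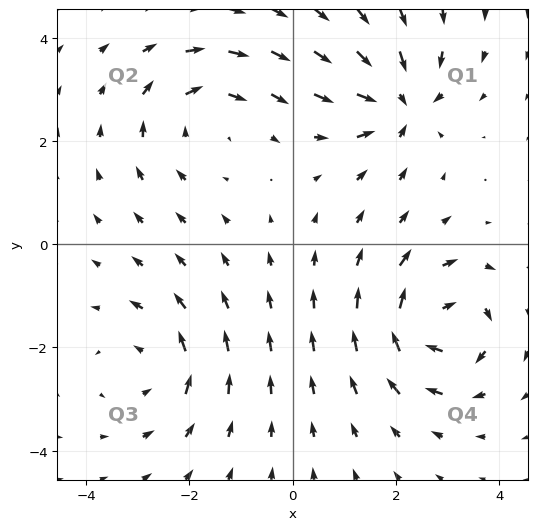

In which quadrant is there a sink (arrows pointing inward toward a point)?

Q1

The sink sits at approximately (2.1, 2.7), which lies in quadrant Q1. The divergence there is about -6, negative as expected for a sink.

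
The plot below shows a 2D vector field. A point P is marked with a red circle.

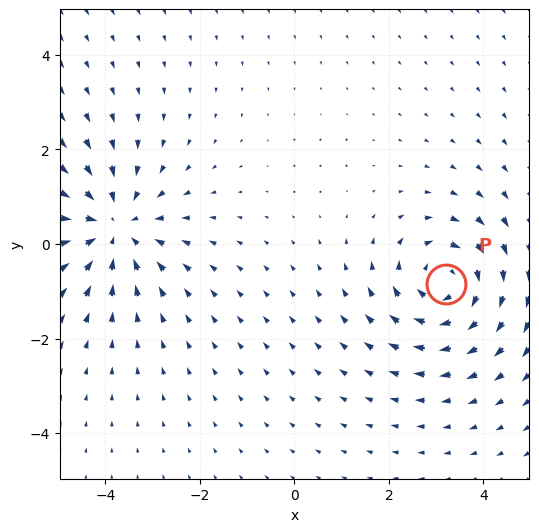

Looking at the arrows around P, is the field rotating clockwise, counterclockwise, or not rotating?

clockwise

Near P at (3.2, -0.8) the arrows circulate clockwise. The curl (z-component) there is about -4; negative curl means clockwise rotation.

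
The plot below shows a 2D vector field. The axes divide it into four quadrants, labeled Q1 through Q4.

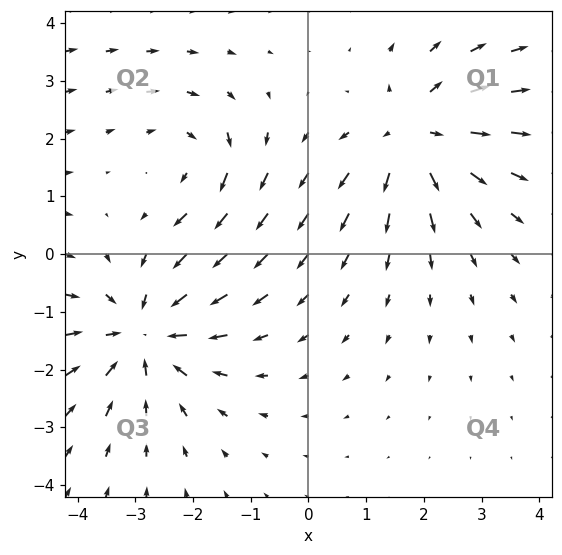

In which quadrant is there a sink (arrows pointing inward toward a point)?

Q3

The sink sits at approximately (-2.9, -1.4), which lies in quadrant Q3. The divergence there is about -5, negative as expected for a sink.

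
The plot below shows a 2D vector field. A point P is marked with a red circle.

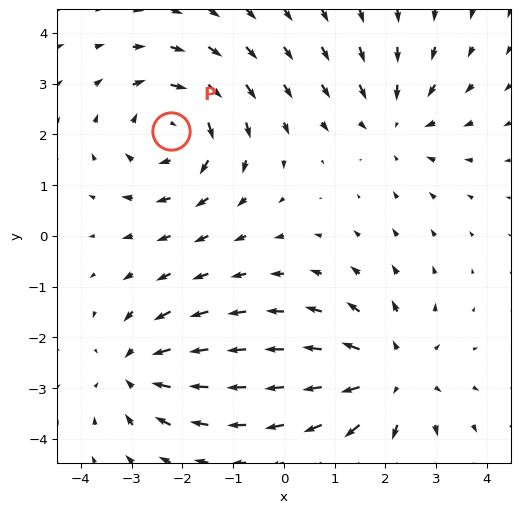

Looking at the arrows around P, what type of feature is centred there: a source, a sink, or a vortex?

vortex

At P (-2.2, 2.1) the arrows circulate clockwise. Divergence ≈0, curl about -5 — near-zero divergence with nonzero curl is a vortex.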